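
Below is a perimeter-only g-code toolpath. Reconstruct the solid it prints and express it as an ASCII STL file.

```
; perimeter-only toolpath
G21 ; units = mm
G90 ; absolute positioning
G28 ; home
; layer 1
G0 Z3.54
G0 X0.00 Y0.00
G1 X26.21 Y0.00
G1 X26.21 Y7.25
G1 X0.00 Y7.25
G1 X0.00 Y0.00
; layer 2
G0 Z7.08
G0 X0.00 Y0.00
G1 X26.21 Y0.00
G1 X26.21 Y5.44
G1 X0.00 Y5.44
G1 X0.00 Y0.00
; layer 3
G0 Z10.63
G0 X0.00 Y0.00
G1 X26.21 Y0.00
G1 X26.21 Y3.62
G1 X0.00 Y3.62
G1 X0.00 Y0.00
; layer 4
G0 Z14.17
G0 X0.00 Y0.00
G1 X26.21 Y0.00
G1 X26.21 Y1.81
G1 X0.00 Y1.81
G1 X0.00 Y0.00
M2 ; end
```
solid part
  facet normal 0.0000 0.0000 -1.0000
    outer loop
      vertex 26.21 9.06 0.00
      vertex 26.21 0.00 0.00
      vertex 0.00 0.00 0.00
    endloop
  endfacet
  facet normal 0.0000 0.0000 -1.0000
    outer loop
      vertex 0.00 9.06 0.00
      vertex 26.21 9.06 0.00
      vertex 0.00 0.00 0.00
    endloop
  endfacet
  facet normal 0.0000 -1.0000 0.0000
    outer loop
      vertex 0.00 0.00 0.00
      vertex 26.21 0.00 0.00
      vertex 26.21 0.00 17.71
    endloop
  endfacet
  facet normal 0.0000 -1.0000 0.0000
    outer loop
      vertex 0.00 0.00 0.00
      vertex 26.21 0.00 17.71
      vertex 0.00 0.00 17.71
    endloop
  endfacet
  facet normal 0.0000 0.8903 0.4554
    outer loop
      vertex 0.00 0.00 17.71
      vertex 26.21 0.00 17.71
      vertex 26.21 9.06 0.00
    endloop
  endfacet
  facet normal 0.0000 0.8903 0.4554
    outer loop
      vertex 0.00 0.00 17.71
      vertex 26.21 9.06 0.00
      vertex 0.00 9.06 0.00
    endloop
  endfacet
  facet normal -1.0000 0.0000 0.0000
    outer loop
      vertex 0.00 0.00 17.71
      vertex 0.00 9.06 0.00
      vertex 0.00 0.00 0.00
    endloop
  endfacet
  facet normal 1.0000 0.0000 0.0000
    outer loop
      vertex 26.21 0.00 0.00
      vertex 26.21 9.06 0.00
      vertex 26.21 0.00 17.71
    endloop
  endfacet
endsolid part

The G0 Z moves step by Δz≈3.54 mm. The G1 loops shrink linearly with z, so the solid tapers from its base footprint up to z≈17.7. Closing with a flat bottom cap and the tapered top and triangulating gives 8 facets — a wedge (ramp): 26.2 × 9.06 mm base, rising to 17.7 mm along the y=0 edge and sloping linearly to z=0 at y=9.06.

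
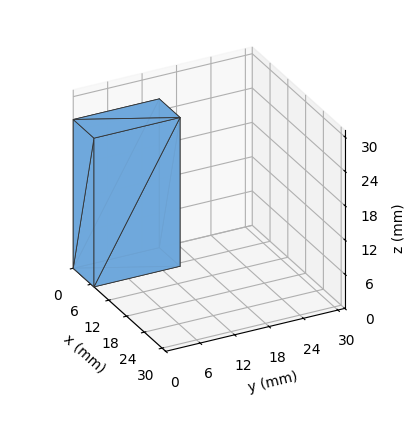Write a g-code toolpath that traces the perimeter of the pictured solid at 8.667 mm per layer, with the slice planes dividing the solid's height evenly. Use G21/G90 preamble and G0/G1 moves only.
Reading the render: the shape is a rectangular box, roughly 7 × 15 mm footprint and 26 mm tall (dimensions read to the nearest mm from the axis ticks). For the g-code, the solid's height is divided into equal slices at the stated Δz and each level perimeter traced with G1 moves after a G0 lift.

; perimeter-only toolpath
G21 ; units = mm
G90 ; absolute positioning
G28 ; home
; layer 1
G0 Z8.667
G0 X0.000 Y0.000
G1 X7.000 Y0.000
G1 X7.000 Y15.000
G1 X0.000 Y15.000
G1 X0.000 Y0.000
; layer 2
G0 Z17.333
G0 X0.000 Y0.000
G1 X7.000 Y0.000
G1 X7.000 Y15.000
G1 X0.000 Y15.000
G1 X0.000 Y0.000
; layer 3
G0 Z26.000
G0 X0.000 Y0.000
G1 X7.000 Y0.000
G1 X7.000 Y15.000
G1 X0.000 Y15.000
G1 X0.000 Y0.000
M2 ; end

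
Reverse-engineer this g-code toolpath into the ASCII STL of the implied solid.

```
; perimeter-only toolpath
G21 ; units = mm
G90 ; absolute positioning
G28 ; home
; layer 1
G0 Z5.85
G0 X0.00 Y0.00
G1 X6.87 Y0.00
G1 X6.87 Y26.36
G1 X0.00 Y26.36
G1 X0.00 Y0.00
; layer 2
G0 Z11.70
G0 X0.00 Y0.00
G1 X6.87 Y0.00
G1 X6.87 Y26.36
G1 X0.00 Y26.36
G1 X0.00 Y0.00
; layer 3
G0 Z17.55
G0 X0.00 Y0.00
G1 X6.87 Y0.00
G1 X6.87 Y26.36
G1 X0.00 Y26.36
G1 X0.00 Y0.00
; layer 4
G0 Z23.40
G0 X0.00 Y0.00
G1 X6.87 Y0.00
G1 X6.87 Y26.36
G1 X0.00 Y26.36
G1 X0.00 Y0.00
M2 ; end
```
solid part
  facet normal 0.0000 0.0000 -1.0000
    outer loop
      vertex 6.87 26.36 0.00
      vertex 6.87 0.00 0.00
      vertex 0.00 0.00 0.00
    endloop
  endfacet
  facet normal 0.0000 0.0000 -1.0000
    outer loop
      vertex 0.00 26.36 0.00
      vertex 6.87 26.36 0.00
      vertex 0.00 0.00 0.00
    endloop
  endfacet
  facet normal 0.0000 0.0000 1.0000
    outer loop
      vertex 0.00 0.00 23.40
      vertex 6.87 0.00 23.40
      vertex 6.87 26.36 23.40
    endloop
  endfacet
  facet normal 0.0000 0.0000 1.0000
    outer loop
      vertex 0.00 0.00 23.40
      vertex 6.87 26.36 23.40
      vertex 0.00 26.36 23.40
    endloop
  endfacet
  facet normal 0.0000 -1.0000 0.0000
    outer loop
      vertex 0.00 0.00 0.00
      vertex 6.87 0.00 0.00
      vertex 6.87 0.00 23.40
    endloop
  endfacet
  facet normal 0.0000 -1.0000 0.0000
    outer loop
      vertex 0.00 0.00 0.00
      vertex 6.87 0.00 23.40
      vertex 0.00 0.00 23.40
    endloop
  endfacet
  facet normal 0.0000 1.0000 0.0000
    outer loop
      vertex 6.87 26.36 23.40
      vertex 6.87 26.36 0.00
      vertex 0.00 26.36 0.00
    endloop
  endfacet
  facet normal 0.0000 1.0000 0.0000
    outer loop
      vertex 0.00 26.36 23.40
      vertex 6.87 26.36 23.40
      vertex 0.00 26.36 0.00
    endloop
  endfacet
  facet normal -1.0000 0.0000 0.0000
    outer loop
      vertex 0.00 26.36 23.40
      vertex 0.00 26.36 0.00
      vertex 0.00 0.00 0.00
    endloop
  endfacet
  facet normal -1.0000 0.0000 0.0000
    outer loop
      vertex 0.00 0.00 23.40
      vertex 0.00 26.36 23.40
      vertex 0.00 0.00 0.00
    endloop
  endfacet
  facet normal 1.0000 0.0000 0.0000
    outer loop
      vertex 6.87 0.00 0.00
      vertex 6.87 26.36 0.00
      vertex 6.87 26.36 23.40
    endloop
  endfacet
  facet normal 1.0000 0.0000 0.0000
    outer loop
      vertex 6.87 0.00 0.00
      vertex 6.87 26.36 23.40
      vertex 6.87 0.00 23.40
    endloop
  endfacet
endsolid part

The G0 Z moves step by Δz≈5.85 mm. Every layer's G1 loop is the same polygon, so the solid is a straight extrusion of it from z=0 to z≈23.4. Closing with flat bottom and top caps and triangulating gives 12 facets — a rectangular box, roughly 6.87 × 26.4 mm footprint and 23.4 mm tall.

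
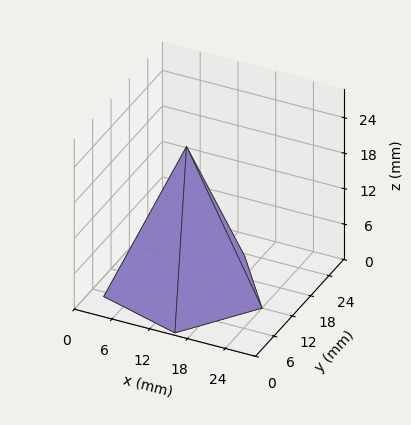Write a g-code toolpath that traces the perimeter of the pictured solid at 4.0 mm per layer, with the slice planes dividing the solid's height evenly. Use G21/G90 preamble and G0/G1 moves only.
Reading the render: the shape is a regular 5-sided pyramid, base circumscribed radius ≈ 12 mm, apex at z ≈ 24 mm (dimensions read to the nearest mm from the axis ticks). For the g-code, the solid's height is divided into equal slices at the stated Δz and each level perimeter traced with G1 moves after a G0 lift.

; perimeter-only toolpath
G21 ; units = mm
G90 ; absolute positioning
G28 ; home
; layer 1
G0 Z4.0
G0 X22.0 Y12.0
G1 X15.1 Y21.5
G1 X3.9 Y17.9
G1 X3.9 Y6.1
G1 X15.1 Y2.5
G1 X22.0 Y12.0
; layer 2
G0 Z8.0
G0 X20.0 Y12.0
G1 X14.5 Y19.6
G1 X5.5 Y16.7
G1 X5.5 Y7.3
G1 X14.5 Y4.4
G1 X20.0 Y12.0
; layer 3
G0 Z12.0
G0 X18.0 Y12.0
G1 X13.8 Y17.7
G1 X7.2 Y15.6
G1 X7.2 Y8.4
G1 X13.8 Y6.3
G1 X18.0 Y12.0
; layer 4
G0 Z16.0
G0 X16.0 Y12.0
G1 X13.2 Y15.8
G1 X8.8 Y14.4
G1 X8.8 Y9.6
G1 X13.2 Y8.2
G1 X16.0 Y12.0
; layer 5
G0 Z20.0
G0 X14.0 Y12.0
G1 X12.6 Y13.9
G1 X10.4 Y13.2
G1 X10.4 Y10.8
G1 X12.6 Y10.1
G1 X14.0 Y12.0
M2 ; end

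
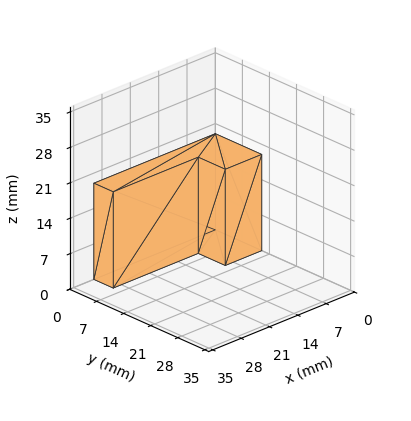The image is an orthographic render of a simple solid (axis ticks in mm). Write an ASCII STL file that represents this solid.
Reading the render: the shape is an L-shaped prism: outer 30 × 12 mm, arm thicknesses ≈ 5 mm (horizontal) and 9 mm (vertical), extruded 19 mm in z (dimensions read to the nearest mm from the axis ticks). For the STL, each face is triangulated and given an outward normal.

solid part
  facet normal 0.0000 0.0000 -1.0000
    outer loop
      vertex 30.000 5.000 0.000
      vertex 30.000 0.000 0.000
      vertex 0.000 0.000 0.000
    endloop
  endfacet
  facet normal 0.0000 0.0000 -1.0000
    outer loop
      vertex 9.000 5.000 0.000
      vertex 30.000 5.000 0.000
      vertex 0.000 0.000 0.000
    endloop
  endfacet
  facet normal 0.0000 0.0000 -1.0000
    outer loop
      vertex 9.000 12.000 0.000
      vertex 9.000 5.000 0.000
      vertex 0.000 0.000 0.000
    endloop
  endfacet
  facet normal 0.0000 0.0000 -1.0000
    outer loop
      vertex 0.000 12.000 0.000
      vertex 9.000 12.000 0.000
      vertex 0.000 0.000 0.000
    endloop
  endfacet
  facet normal 0.0000 0.0000 1.0000
    outer loop
      vertex 0.000 0.000 19.000
      vertex 30.000 0.000 19.000
      vertex 30.000 5.000 19.000
    endloop
  endfacet
  facet normal 0.0000 0.0000 1.0000
    outer loop
      vertex 0.000 0.000 19.000
      vertex 30.000 5.000 19.000
      vertex 9.000 5.000 19.000
    endloop
  endfacet
  facet normal 0.0000 0.0000 1.0000
    outer loop
      vertex 0.000 0.000 19.000
      vertex 9.000 5.000 19.000
      vertex 9.000 12.000 19.000
    endloop
  endfacet
  facet normal 0.0000 0.0000 1.0000
    outer loop
      vertex 0.000 0.000 19.000
      vertex 9.000 12.000 19.000
      vertex 0.000 12.000 19.000
    endloop
  endfacet
  facet normal 0.0000 -1.0000 0.0000
    outer loop
      vertex 0.000 0.000 0.000
      vertex 30.000 0.000 0.000
      vertex 30.000 0.000 19.000
    endloop
  endfacet
  facet normal 0.0000 -1.0000 0.0000
    outer loop
      vertex 0.000 0.000 0.000
      vertex 30.000 0.000 19.000
      vertex 0.000 0.000 19.000
    endloop
  endfacet
  facet normal 1.0000 0.0000 0.0000
    outer loop
      vertex 30.000 0.000 0.000
      vertex 30.000 5.000 0.000
      vertex 30.000 5.000 19.000
    endloop
  endfacet
  facet normal 1.0000 0.0000 0.0000
    outer loop
      vertex 30.000 0.000 0.000
      vertex 30.000 5.000 19.000
      vertex 30.000 0.000 19.000
    endloop
  endfacet
  facet normal 0.0000 1.0000 0.0000
    outer loop
      vertex 30.000 5.000 0.000
      vertex 9.000 5.000 0.000
      vertex 9.000 5.000 19.000
    endloop
  endfacet
  facet normal 0.0000 1.0000 0.0000
    outer loop
      vertex 30.000 5.000 0.000
      vertex 9.000 5.000 19.000
      vertex 30.000 5.000 19.000
    endloop
  endfacet
  facet normal 1.0000 0.0000 0.0000
    outer loop
      vertex 9.000 5.000 0.000
      vertex 9.000 12.000 0.000
      vertex 9.000 12.000 19.000
    endloop
  endfacet
  facet normal 1.0000 0.0000 0.0000
    outer loop
      vertex 9.000 5.000 0.000
      vertex 9.000 12.000 19.000
      vertex 9.000 5.000 19.000
    endloop
  endfacet
  facet normal 0.0000 1.0000 0.0000
    outer loop
      vertex 9.000 12.000 0.000
      vertex 0.000 12.000 0.000
      vertex 0.000 12.000 19.000
    endloop
  endfacet
  facet normal 0.0000 1.0000 0.0000
    outer loop
      vertex 9.000 12.000 0.000
      vertex 0.000 12.000 19.000
      vertex 9.000 12.000 19.000
    endloop
  endfacet
  facet normal -1.0000 0.0000 0.0000
    outer loop
      vertex 0.000 12.000 0.000
      vertex 0.000 0.000 0.000
      vertex 0.000 0.000 19.000
    endloop
  endfacet
  facet normal -1.0000 0.0000 0.0000
    outer loop
      vertex 0.000 12.000 0.000
      vertex 0.000 0.000 19.000
      vertex 0.000 12.000 19.000
    endloop
  endfacet
endsolid part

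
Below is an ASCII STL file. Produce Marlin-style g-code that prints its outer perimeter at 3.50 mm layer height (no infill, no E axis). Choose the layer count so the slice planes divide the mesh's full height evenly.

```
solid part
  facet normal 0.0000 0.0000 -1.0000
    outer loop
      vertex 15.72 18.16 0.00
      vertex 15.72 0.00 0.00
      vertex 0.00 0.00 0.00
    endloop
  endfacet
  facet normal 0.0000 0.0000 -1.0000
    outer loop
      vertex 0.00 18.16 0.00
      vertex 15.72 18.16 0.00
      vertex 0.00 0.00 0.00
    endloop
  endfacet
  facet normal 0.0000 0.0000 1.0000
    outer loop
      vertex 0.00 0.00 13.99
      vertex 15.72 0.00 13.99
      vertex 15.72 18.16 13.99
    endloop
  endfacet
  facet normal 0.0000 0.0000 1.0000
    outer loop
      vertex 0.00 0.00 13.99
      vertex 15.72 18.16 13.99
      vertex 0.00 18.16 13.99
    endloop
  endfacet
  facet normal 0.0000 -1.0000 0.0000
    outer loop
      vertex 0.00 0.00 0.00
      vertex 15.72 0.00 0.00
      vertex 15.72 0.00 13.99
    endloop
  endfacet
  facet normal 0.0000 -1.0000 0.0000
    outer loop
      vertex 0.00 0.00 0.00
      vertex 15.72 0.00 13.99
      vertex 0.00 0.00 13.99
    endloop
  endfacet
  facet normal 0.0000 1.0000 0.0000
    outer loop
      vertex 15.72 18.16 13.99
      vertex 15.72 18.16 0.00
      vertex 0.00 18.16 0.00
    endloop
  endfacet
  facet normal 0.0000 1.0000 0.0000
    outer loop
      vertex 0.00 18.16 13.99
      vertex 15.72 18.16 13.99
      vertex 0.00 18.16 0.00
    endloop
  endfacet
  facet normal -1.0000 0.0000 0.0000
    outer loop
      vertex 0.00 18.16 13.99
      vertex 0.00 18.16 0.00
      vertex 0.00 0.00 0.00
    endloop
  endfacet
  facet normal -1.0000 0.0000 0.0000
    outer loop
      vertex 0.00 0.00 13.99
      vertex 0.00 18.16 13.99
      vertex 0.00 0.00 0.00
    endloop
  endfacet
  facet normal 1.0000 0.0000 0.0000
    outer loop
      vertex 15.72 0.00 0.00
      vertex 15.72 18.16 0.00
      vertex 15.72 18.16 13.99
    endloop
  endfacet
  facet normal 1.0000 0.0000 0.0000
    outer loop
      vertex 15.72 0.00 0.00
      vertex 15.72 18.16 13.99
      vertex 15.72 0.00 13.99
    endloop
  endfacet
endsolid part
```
; perimeter-only toolpath
G21 ; units = mm
G90 ; absolute positioning
G28 ; home
; layer 1
G0 Z3.50
G0 X0.00 Y0.00
G1 X15.72 Y0.00
G1 X15.72 Y18.16
G1 X0.00 Y18.16
G1 X0.00 Y0.00
; layer 2
G0 Z7.00
G0 X0.00 Y0.00
G1 X15.72 Y0.00
G1 X15.72 Y18.16
G1 X0.00 Y18.16
G1 X0.00 Y0.00
; layer 3
G0 Z10.49
G0 X0.00 Y0.00
G1 X15.72 Y0.00
G1 X15.72 Y18.16
G1 X0.00 Y18.16
G1 X0.00 Y0.00
; layer 4
G0 Z13.99
G0 X0.00 Y0.00
G1 X15.72 Y0.00
G1 X15.72 Y18.16
G1 X0.00 Y18.16
G1 X0.00 Y0.00
M2 ; end

The solid is a rectangular box, roughly 15.7 × 18.2 mm footprint and 14 mm tall. Slicing at Δz = 3.50 mm — 4 equal slices spanning the solid's height, so layer i sits at z = i·h/4 — gives 4 non-empty perimeters. Each is a 4-segment closed polygon; G0 lifts to the layer z and rapids to the start vertex, then G1 traces the edges.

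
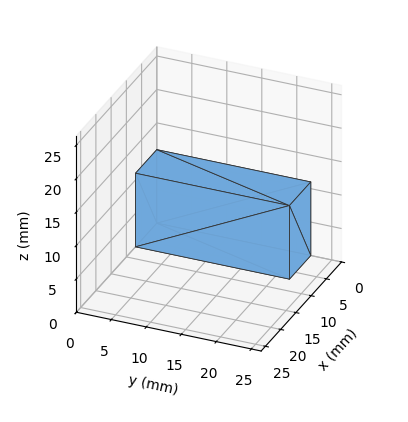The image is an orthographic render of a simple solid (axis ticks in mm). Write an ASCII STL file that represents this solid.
Reading the render: the shape is a rectangular box, roughly 7 × 22 mm footprint and 11 mm tall (dimensions read to the nearest mm from the axis ticks). For the STL, each face is triangulated and given an outward normal.

solid part
  facet normal 0.0000 0.0000 -1.0000
    outer loop
      vertex 7.00 22.00 0.00
      vertex 7.00 0.00 0.00
      vertex 0.00 0.00 0.00
    endloop
  endfacet
  facet normal 0.0000 0.0000 -1.0000
    outer loop
      vertex 0.00 22.00 0.00
      vertex 7.00 22.00 0.00
      vertex 0.00 0.00 0.00
    endloop
  endfacet
  facet normal 0.0000 0.0000 1.0000
    outer loop
      vertex 0.00 0.00 11.00
      vertex 7.00 0.00 11.00
      vertex 7.00 22.00 11.00
    endloop
  endfacet
  facet normal 0.0000 0.0000 1.0000
    outer loop
      vertex 0.00 0.00 11.00
      vertex 7.00 22.00 11.00
      vertex 0.00 22.00 11.00
    endloop
  endfacet
  facet normal 0.0000 -1.0000 0.0000
    outer loop
      vertex 0.00 0.00 0.00
      vertex 7.00 0.00 0.00
      vertex 7.00 0.00 11.00
    endloop
  endfacet
  facet normal 0.0000 -1.0000 0.0000
    outer loop
      vertex 0.00 0.00 0.00
      vertex 7.00 0.00 11.00
      vertex 0.00 0.00 11.00
    endloop
  endfacet
  facet normal 0.0000 1.0000 0.0000
    outer loop
      vertex 7.00 22.00 11.00
      vertex 7.00 22.00 0.00
      vertex 0.00 22.00 0.00
    endloop
  endfacet
  facet normal 0.0000 1.0000 0.0000
    outer loop
      vertex 0.00 22.00 11.00
      vertex 7.00 22.00 11.00
      vertex 0.00 22.00 0.00
    endloop
  endfacet
  facet normal -1.0000 0.0000 0.0000
    outer loop
      vertex 0.00 22.00 11.00
      vertex 0.00 22.00 0.00
      vertex 0.00 0.00 0.00
    endloop
  endfacet
  facet normal -1.0000 0.0000 0.0000
    outer loop
      vertex 0.00 0.00 11.00
      vertex 0.00 22.00 11.00
      vertex 0.00 0.00 0.00
    endloop
  endfacet
  facet normal 1.0000 0.0000 0.0000
    outer loop
      vertex 7.00 0.00 0.00
      vertex 7.00 22.00 0.00
      vertex 7.00 22.00 11.00
    endloop
  endfacet
  facet normal 1.0000 0.0000 0.0000
    outer loop
      vertex 7.00 0.00 0.00
      vertex 7.00 22.00 11.00
      vertex 7.00 0.00 11.00
    endloop
  endfacet
endsolid part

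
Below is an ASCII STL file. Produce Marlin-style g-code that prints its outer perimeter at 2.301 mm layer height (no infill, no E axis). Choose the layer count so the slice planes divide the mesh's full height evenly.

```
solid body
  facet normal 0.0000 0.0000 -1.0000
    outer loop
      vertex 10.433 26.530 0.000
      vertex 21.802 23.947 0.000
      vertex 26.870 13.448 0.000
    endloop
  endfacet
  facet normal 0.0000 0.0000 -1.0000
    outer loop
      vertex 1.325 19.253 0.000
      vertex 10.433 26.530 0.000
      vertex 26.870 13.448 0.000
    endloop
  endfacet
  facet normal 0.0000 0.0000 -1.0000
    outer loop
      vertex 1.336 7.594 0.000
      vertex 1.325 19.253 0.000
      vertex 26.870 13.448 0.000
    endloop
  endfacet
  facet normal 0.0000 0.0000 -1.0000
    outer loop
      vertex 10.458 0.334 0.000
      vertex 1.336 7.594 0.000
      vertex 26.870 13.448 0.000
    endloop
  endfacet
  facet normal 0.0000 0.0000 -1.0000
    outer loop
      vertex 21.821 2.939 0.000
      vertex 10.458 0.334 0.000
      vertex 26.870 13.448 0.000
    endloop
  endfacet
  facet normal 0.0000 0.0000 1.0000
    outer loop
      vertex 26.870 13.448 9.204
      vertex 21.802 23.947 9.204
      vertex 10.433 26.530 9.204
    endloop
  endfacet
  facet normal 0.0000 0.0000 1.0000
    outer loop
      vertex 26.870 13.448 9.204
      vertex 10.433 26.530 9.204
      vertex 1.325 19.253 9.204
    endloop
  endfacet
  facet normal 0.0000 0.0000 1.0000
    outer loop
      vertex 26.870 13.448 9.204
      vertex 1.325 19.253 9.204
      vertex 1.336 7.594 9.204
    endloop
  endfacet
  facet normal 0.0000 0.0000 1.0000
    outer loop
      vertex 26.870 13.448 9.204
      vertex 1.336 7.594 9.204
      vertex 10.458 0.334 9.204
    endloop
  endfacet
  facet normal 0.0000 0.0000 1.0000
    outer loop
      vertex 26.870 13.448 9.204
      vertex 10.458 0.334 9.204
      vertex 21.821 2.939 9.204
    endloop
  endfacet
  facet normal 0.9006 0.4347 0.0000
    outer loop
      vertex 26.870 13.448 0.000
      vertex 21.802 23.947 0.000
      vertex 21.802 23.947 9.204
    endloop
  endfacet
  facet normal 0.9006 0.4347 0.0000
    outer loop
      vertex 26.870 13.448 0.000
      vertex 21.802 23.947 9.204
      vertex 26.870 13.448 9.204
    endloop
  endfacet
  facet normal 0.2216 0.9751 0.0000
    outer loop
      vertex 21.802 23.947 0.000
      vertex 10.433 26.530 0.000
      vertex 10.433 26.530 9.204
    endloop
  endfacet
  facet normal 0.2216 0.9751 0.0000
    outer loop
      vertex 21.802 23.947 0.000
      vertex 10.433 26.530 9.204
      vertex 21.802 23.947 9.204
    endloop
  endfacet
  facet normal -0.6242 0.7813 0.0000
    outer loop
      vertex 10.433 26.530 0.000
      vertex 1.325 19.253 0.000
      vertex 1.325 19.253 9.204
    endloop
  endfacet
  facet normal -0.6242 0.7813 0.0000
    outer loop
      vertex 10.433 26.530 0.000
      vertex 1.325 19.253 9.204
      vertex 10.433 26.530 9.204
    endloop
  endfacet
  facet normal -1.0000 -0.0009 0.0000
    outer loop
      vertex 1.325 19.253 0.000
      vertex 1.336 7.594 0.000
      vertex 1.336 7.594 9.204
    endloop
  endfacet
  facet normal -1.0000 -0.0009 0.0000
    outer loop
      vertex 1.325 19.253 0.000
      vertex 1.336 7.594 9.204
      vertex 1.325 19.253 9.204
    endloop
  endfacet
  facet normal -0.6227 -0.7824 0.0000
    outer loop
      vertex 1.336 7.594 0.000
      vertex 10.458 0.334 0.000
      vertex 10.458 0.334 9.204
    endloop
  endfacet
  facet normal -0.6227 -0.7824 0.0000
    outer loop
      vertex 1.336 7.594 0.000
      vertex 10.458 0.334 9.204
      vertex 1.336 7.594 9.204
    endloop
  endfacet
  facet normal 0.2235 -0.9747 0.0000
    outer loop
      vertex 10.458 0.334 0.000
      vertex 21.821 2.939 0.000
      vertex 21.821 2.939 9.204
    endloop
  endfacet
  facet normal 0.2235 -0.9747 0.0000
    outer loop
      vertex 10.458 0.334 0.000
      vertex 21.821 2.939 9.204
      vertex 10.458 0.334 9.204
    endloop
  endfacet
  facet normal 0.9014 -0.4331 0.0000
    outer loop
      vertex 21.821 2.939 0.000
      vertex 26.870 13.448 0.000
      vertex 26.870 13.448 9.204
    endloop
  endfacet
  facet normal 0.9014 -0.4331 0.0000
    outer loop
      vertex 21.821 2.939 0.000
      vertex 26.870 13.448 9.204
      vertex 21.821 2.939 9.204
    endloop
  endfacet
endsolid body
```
; perimeter-only toolpath
G21 ; units = mm
G90 ; absolute positioning
G28 ; home
; layer 1
G0 Z2.301
G0 X26.870 Y13.448
G1 X21.802 Y23.947
G1 X10.433 Y26.530
G1 X1.325 Y19.253
G1 X1.336 Y7.594
G1 X10.458 Y0.334
G1 X21.821 Y2.939
G1 X26.870 Y13.448
; layer 2
G0 Z4.602
G0 X26.870 Y13.448
G1 X21.802 Y23.947
G1 X10.433 Y26.530
G1 X1.325 Y19.253
G1 X1.336 Y7.594
G1 X10.458 Y0.334
G1 X21.821 Y2.939
G1 X26.870 Y13.448
; layer 3
G0 Z6.903
G0 X26.870 Y13.448
G1 X21.802 Y23.947
G1 X10.433 Y26.530
G1 X1.325 Y19.253
G1 X1.336 Y7.594
G1 X10.458 Y0.334
G1 X21.821 Y2.939
G1 X26.870 Y13.448
; layer 4
G0 Z9.204
G0 X26.870 Y13.448
G1 X21.802 Y23.947
G1 X10.433 Y26.530
G1 X1.325 Y19.253
G1 X1.336 Y7.594
G1 X10.458 Y0.334
G1 X21.821 Y2.939
G1 X26.870 Y13.448
M2 ; end

The solid is a regular 7-sided prism (a cylinder approximated with 7 flat sides), circumscribed radius ≈ 13.4 mm, height ≈ 9.2 mm. Slicing at Δz = 2.301 mm — 4 equal slices spanning the solid's height, so layer i sits at z = i·h/4 — gives 4 non-empty perimeters. Each is a 7-segment closed polygon; G0 lifts to the layer z and rapids to the start vertex, then G1 traces the edges.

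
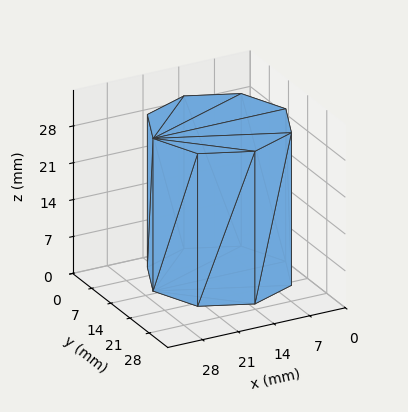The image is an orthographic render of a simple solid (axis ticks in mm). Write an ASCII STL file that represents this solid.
Reading the render: the shape is a regular 8-sided prism (a cylinder approximated with 8 flat sides), circumscribed radius ≈ 13 mm, height ≈ 29 mm (dimensions read to the nearest mm from the axis ticks). For the STL, each face is triangulated and given an outward normal.

solid part
  facet normal 0.0000 0.0000 -1.0000
    outer loop
      vertex 13.000 26.000 0.000
      vertex 22.192 22.192 0.000
      vertex 26.000 13.000 0.000
    endloop
  endfacet
  facet normal 0.0000 0.0000 -1.0000
    outer loop
      vertex 3.808 22.192 0.000
      vertex 13.000 26.000 0.000
      vertex 26.000 13.000 0.000
    endloop
  endfacet
  facet normal 0.0000 0.0000 -1.0000
    outer loop
      vertex 0.000 13.000 0.000
      vertex 3.808 22.192 0.000
      vertex 26.000 13.000 0.000
    endloop
  endfacet
  facet normal 0.0000 0.0000 -1.0000
    outer loop
      vertex 3.808 3.808 0.000
      vertex 0.000 13.000 0.000
      vertex 26.000 13.000 0.000
    endloop
  endfacet
  facet normal 0.0000 0.0000 -1.0000
    outer loop
      vertex 13.000 0.000 0.000
      vertex 3.808 3.808 0.000
      vertex 26.000 13.000 0.000
    endloop
  endfacet
  facet normal 0.0000 0.0000 -1.0000
    outer loop
      vertex 22.192 3.808 0.000
      vertex 13.000 0.000 0.000
      vertex 26.000 13.000 0.000
    endloop
  endfacet
  facet normal 0.0000 0.0000 1.0000
    outer loop
      vertex 26.000 13.000 29.000
      vertex 22.192 22.192 29.000
      vertex 13.000 26.000 29.000
    endloop
  endfacet
  facet normal 0.0000 0.0000 1.0000
    outer loop
      vertex 26.000 13.000 29.000
      vertex 13.000 26.000 29.000
      vertex 3.808 22.192 29.000
    endloop
  endfacet
  facet normal 0.0000 0.0000 1.0000
    outer loop
      vertex 26.000 13.000 29.000
      vertex 3.808 22.192 29.000
      vertex 0.000 13.000 29.000
    endloop
  endfacet
  facet normal 0.0000 0.0000 1.0000
    outer loop
      vertex 26.000 13.000 29.000
      vertex 0.000 13.000 29.000
      vertex 3.808 3.808 29.000
    endloop
  endfacet
  facet normal 0.0000 0.0000 1.0000
    outer loop
      vertex 26.000 13.000 29.000
      vertex 3.808 3.808 29.000
      vertex 13.000 0.000 29.000
    endloop
  endfacet
  facet normal 0.0000 0.0000 1.0000
    outer loop
      vertex 26.000 13.000 29.000
      vertex 13.000 0.000 29.000
      vertex 22.192 3.808 29.000
    endloop
  endfacet
  facet normal 0.9239 0.3827 0.0000
    outer loop
      vertex 26.000 13.000 0.000
      vertex 22.192 22.192 0.000
      vertex 22.192 22.192 29.000
    endloop
  endfacet
  facet normal 0.9239 0.3827 0.0000
    outer loop
      vertex 26.000 13.000 0.000
      vertex 22.192 22.192 29.000
      vertex 26.000 13.000 29.000
    endloop
  endfacet
  facet normal 0.3827 0.9239 0.0000
    outer loop
      vertex 22.192 22.192 0.000
      vertex 13.000 26.000 0.000
      vertex 13.000 26.000 29.000
    endloop
  endfacet
  facet normal 0.3827 0.9239 0.0000
    outer loop
      vertex 22.192 22.192 0.000
      vertex 13.000 26.000 29.000
      vertex 22.192 22.192 29.000
    endloop
  endfacet
  facet normal -0.3827 0.9239 0.0000
    outer loop
      vertex 13.000 26.000 0.000
      vertex 3.808 22.192 0.000
      vertex 3.808 22.192 29.000
    endloop
  endfacet
  facet normal -0.3827 0.9239 0.0000
    outer loop
      vertex 13.000 26.000 0.000
      vertex 3.808 22.192 29.000
      vertex 13.000 26.000 29.000
    endloop
  endfacet
  facet normal -0.9239 0.3827 0.0000
    outer loop
      vertex 3.808 22.192 0.000
      vertex 0.000 13.000 0.000
      vertex 0.000 13.000 29.000
    endloop
  endfacet
  facet normal -0.9239 0.3827 0.0000
    outer loop
      vertex 3.808 22.192 0.000
      vertex 0.000 13.000 29.000
      vertex 3.808 22.192 29.000
    endloop
  endfacet
  facet normal -0.9239 -0.3827 0.0000
    outer loop
      vertex 0.000 13.000 0.000
      vertex 3.808 3.808 0.000
      vertex 3.808 3.808 29.000
    endloop
  endfacet
  facet normal -0.9239 -0.3827 0.0000
    outer loop
      vertex 0.000 13.000 0.000
      vertex 3.808 3.808 29.000
      vertex 0.000 13.000 29.000
    endloop
  endfacet
  facet normal -0.3827 -0.9239 0.0000
    outer loop
      vertex 3.808 3.808 0.000
      vertex 13.000 0.000 0.000
      vertex 13.000 0.000 29.000
    endloop
  endfacet
  facet normal -0.3827 -0.9239 0.0000
    outer loop
      vertex 3.808 3.808 0.000
      vertex 13.000 0.000 29.000
      vertex 3.808 3.808 29.000
    endloop
  endfacet
  facet normal 0.3827 -0.9239 0.0000
    outer loop
      vertex 13.000 0.000 0.000
      vertex 22.192 3.808 0.000
      vertex 22.192 3.808 29.000
    endloop
  endfacet
  facet normal 0.3827 -0.9239 0.0000
    outer loop
      vertex 13.000 0.000 0.000
      vertex 22.192 3.808 29.000
      vertex 13.000 0.000 29.000
    endloop
  endfacet
  facet normal 0.9239 -0.3827 0.0000
    outer loop
      vertex 22.192 3.808 0.000
      vertex 26.000 13.000 0.000
      vertex 26.000 13.000 29.000
    endloop
  endfacet
  facet normal 0.9239 -0.3827 0.0000
    outer loop
      vertex 22.192 3.808 0.000
      vertex 26.000 13.000 29.000
      vertex 22.192 3.808 29.000
    endloop
  endfacet
endsolid part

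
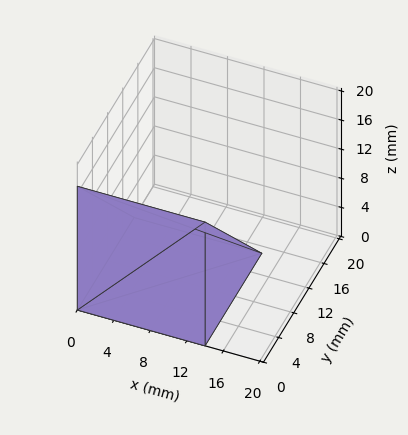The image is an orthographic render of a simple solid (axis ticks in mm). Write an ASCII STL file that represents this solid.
Reading the render: the shape is a wedge (ramp): 14 × 15 mm base, rising to 17 mm along the y=0 edge and sloping linearly to z=0 at y=15 (dimensions read to the nearest mm from the axis ticks). For the STL, each face is triangulated and given an outward normal.

solid part
  facet normal 0.0000 0.0000 -1.0000
    outer loop
      vertex 14.000 15.000 0.000
      vertex 14.000 0.000 0.000
      vertex 0.000 0.000 0.000
    endloop
  endfacet
  facet normal 0.0000 0.0000 -1.0000
    outer loop
      vertex 0.000 15.000 0.000
      vertex 14.000 15.000 0.000
      vertex 0.000 0.000 0.000
    endloop
  endfacet
  facet normal 0.0000 -1.0000 0.0000
    outer loop
      vertex 0.000 0.000 0.000
      vertex 14.000 0.000 0.000
      vertex 14.000 0.000 17.000
    endloop
  endfacet
  facet normal 0.0000 -1.0000 0.0000
    outer loop
      vertex 0.000 0.000 0.000
      vertex 14.000 0.000 17.000
      vertex 0.000 0.000 17.000
    endloop
  endfacet
  facet normal 0.0000 0.7498 0.6616
    outer loop
      vertex 0.000 0.000 17.000
      vertex 14.000 0.000 17.000
      vertex 14.000 15.000 0.000
    endloop
  endfacet
  facet normal 0.0000 0.7498 0.6616
    outer loop
      vertex 0.000 0.000 17.000
      vertex 14.000 15.000 0.000
      vertex 0.000 15.000 0.000
    endloop
  endfacet
  facet normal -1.0000 0.0000 0.0000
    outer loop
      vertex 0.000 0.000 17.000
      vertex 0.000 15.000 0.000
      vertex 0.000 0.000 0.000
    endloop
  endfacet
  facet normal 1.0000 0.0000 0.0000
    outer loop
      vertex 14.000 0.000 0.000
      vertex 14.000 15.000 0.000
      vertex 14.000 0.000 17.000
    endloop
  endfacet
endsolid part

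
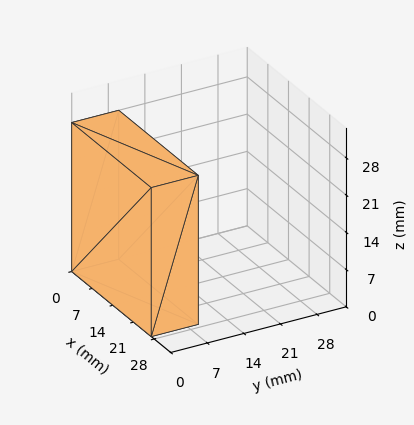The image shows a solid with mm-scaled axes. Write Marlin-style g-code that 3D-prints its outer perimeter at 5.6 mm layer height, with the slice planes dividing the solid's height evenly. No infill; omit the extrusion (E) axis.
Reading the render: the shape is a rectangular box, roughly 27 × 9 mm footprint and 28 mm tall (dimensions read to the nearest mm from the axis ticks). For the g-code, the solid's height is divided into equal slices at the stated Δz and each level perimeter traced with G1 moves after a G0 lift.

; perimeter-only toolpath
G21 ; units = mm
G90 ; absolute positioning
G28 ; home
; layer 1
G0 Z5.6
G0 X0.0 Y0.0
G1 X27.0 Y0.0
G1 X27.0 Y9.0
G1 X0.0 Y9.0
G1 X0.0 Y0.0
; layer 2
G0 Z11.2
G0 X0.0 Y0.0
G1 X27.0 Y0.0
G1 X27.0 Y9.0
G1 X0.0 Y9.0
G1 X0.0 Y0.0
; layer 3
G0 Z16.8
G0 X0.0 Y0.0
G1 X27.0 Y0.0
G1 X27.0 Y9.0
G1 X0.0 Y9.0
G1 X0.0 Y0.0
; layer 4
G0 Z22.4
G0 X0.0 Y0.0
G1 X27.0 Y0.0
G1 X27.0 Y9.0
G1 X0.0 Y9.0
G1 X0.0 Y0.0
; layer 5
G0 Z28.0
G0 X0.0 Y0.0
G1 X27.0 Y0.0
G1 X27.0 Y9.0
G1 X0.0 Y9.0
G1 X0.0 Y0.0
M2 ; end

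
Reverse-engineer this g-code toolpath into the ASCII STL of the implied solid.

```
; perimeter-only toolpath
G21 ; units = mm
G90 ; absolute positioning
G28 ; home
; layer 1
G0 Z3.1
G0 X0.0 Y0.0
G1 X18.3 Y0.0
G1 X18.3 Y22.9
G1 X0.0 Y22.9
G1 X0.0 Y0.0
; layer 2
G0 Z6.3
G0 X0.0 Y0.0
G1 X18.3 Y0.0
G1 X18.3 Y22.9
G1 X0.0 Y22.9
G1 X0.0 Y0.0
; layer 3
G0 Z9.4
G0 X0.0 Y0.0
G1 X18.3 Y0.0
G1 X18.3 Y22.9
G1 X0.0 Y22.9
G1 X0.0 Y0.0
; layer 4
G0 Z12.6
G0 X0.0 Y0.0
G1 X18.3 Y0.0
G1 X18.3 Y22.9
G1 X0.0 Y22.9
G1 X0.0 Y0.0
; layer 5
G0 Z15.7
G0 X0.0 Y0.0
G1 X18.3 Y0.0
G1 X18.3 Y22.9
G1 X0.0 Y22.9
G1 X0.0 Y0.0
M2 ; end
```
solid part
  facet normal 0.0000 0.0000 -1.0000
    outer loop
      vertex 18.3 22.9 0.0
      vertex 18.3 0.0 0.0
      vertex 0.0 0.0 0.0
    endloop
  endfacet
  facet normal 0.0000 0.0000 -1.0000
    outer loop
      vertex 0.0 22.9 0.0
      vertex 18.3 22.9 0.0
      vertex 0.0 0.0 0.0
    endloop
  endfacet
  facet normal 0.0000 0.0000 1.0000
    outer loop
      vertex 0.0 0.0 15.7
      vertex 18.3 0.0 15.7
      vertex 18.3 22.9 15.7
    endloop
  endfacet
  facet normal 0.0000 0.0000 1.0000
    outer loop
      vertex 0.0 0.0 15.7
      vertex 18.3 22.9 15.7
      vertex 0.0 22.9 15.7
    endloop
  endfacet
  facet normal 0.0000 -1.0000 0.0000
    outer loop
      vertex 0.0 0.0 0.0
      vertex 18.3 0.0 0.0
      vertex 18.3 0.0 15.7
    endloop
  endfacet
  facet normal 0.0000 -1.0000 0.0000
    outer loop
      vertex 0.0 0.0 0.0
      vertex 18.3 0.0 15.7
      vertex 0.0 0.0 15.7
    endloop
  endfacet
  facet normal 0.0000 1.0000 0.0000
    outer loop
      vertex 18.3 22.9 15.7
      vertex 18.3 22.9 0.0
      vertex 0.0 22.9 0.0
    endloop
  endfacet
  facet normal 0.0000 1.0000 0.0000
    outer loop
      vertex 0.0 22.9 15.7
      vertex 18.3 22.9 15.7
      vertex 0.0 22.9 0.0
    endloop
  endfacet
  facet normal -1.0000 0.0000 0.0000
    outer loop
      vertex 0.0 22.9 15.7
      vertex 0.0 22.9 0.0
      vertex 0.0 0.0 0.0
    endloop
  endfacet
  facet normal -1.0000 0.0000 0.0000
    outer loop
      vertex 0.0 0.0 15.7
      vertex 0.0 22.9 15.7
      vertex 0.0 0.0 0.0
    endloop
  endfacet
  facet normal 1.0000 0.0000 0.0000
    outer loop
      vertex 18.3 0.0 0.0
      vertex 18.3 22.9 0.0
      vertex 18.3 22.9 15.7
    endloop
  endfacet
  facet normal 1.0000 0.0000 0.0000
    outer loop
      vertex 18.3 0.0 0.0
      vertex 18.3 22.9 15.7
      vertex 18.3 0.0 15.7
    endloop
  endfacet
endsolid part

The G0 Z moves step by Δz≈3.1 mm. Every layer's G1 loop is the same polygon, so the solid is a straight extrusion of it from z=0 to z≈15.7. Closing with flat bottom and top caps and triangulating gives 12 facets — a rectangular box, roughly 18.3 × 22.9 mm footprint and 15.7 mm tall.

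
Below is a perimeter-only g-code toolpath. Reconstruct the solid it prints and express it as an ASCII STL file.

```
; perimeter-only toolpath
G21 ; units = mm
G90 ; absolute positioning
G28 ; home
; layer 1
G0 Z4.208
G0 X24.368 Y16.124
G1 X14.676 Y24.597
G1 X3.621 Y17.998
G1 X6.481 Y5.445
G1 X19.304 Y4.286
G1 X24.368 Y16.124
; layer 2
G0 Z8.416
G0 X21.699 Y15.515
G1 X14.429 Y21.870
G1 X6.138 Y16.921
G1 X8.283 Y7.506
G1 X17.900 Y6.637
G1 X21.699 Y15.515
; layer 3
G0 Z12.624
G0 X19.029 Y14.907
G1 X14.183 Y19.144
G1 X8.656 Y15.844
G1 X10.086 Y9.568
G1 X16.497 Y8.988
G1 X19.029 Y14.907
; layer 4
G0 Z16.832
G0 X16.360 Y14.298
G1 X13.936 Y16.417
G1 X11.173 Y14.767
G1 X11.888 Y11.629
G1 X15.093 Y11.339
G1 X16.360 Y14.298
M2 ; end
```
solid part
  facet normal 0.0000 0.0000 -1.0000
    outer loop
      vertex 1.104 19.075 0.000
      vertex 14.922 27.324 0.000
      vertex 27.038 16.732 0.000
    endloop
  endfacet
  facet normal 0.0000 0.0000 -1.0000
    outer loop
      vertex 4.679 3.384 0.000
      vertex 1.104 19.075 0.000
      vertex 27.038 16.732 0.000
    endloop
  endfacet
  facet normal 0.0000 0.0000 -1.0000
    outer loop
      vertex 20.707 1.935 0.000
      vertex 4.679 3.384 0.000
      vertex 27.038 16.732 0.000
    endloop
  endfacet
  facet normal 0.5824 0.6662 0.4658
    outer loop
      vertex 27.038 16.732 0.000
      vertex 14.922 27.324 0.000
      vertex 13.690 13.690 21.040
    endloop
  endfacet
  facet normal -0.4536 0.7598 0.4658
    outer loop
      vertex 14.922 27.324 0.000
      vertex 1.104 19.075 0.000
      vertex 13.690 13.690 21.040
    endloop
  endfacet
  facet normal -0.8628 -0.1966 0.4658
    outer loop
      vertex 1.104 19.075 0.000
      vertex 4.679 3.384 0.000
      vertex 13.690 13.690 21.040
    endloop
  endfacet
  facet normal -0.0797 -0.8813 0.4658
    outer loop
      vertex 4.679 3.384 0.000
      vertex 20.707 1.935 0.000
      vertex 13.690 13.690 21.040
    endloop
  endfacet
  facet normal 0.8136 -0.3481 0.4658
    outer loop
      vertex 20.707 1.935 0.000
      vertex 27.038 16.732 0.000
      vertex 13.690 13.690 21.040
    endloop
  endfacet
endsolid part

The G0 Z moves step by Δz≈4.208 mm. The G1 loops shrink linearly with z, so the solid tapers from its base footprint up to z≈21. Closing with a flat bottom cap and the tapered top and triangulating gives 8 facets — a regular 5-sided pyramid, base circumscribed radius ≈ 13.7 mm, apex at z ≈ 21 mm.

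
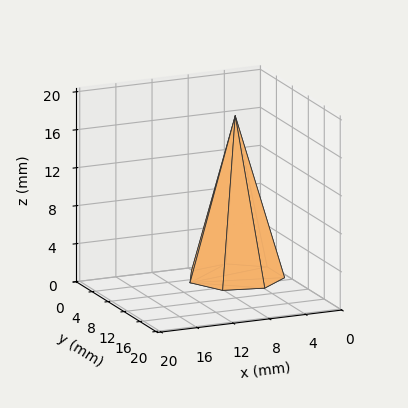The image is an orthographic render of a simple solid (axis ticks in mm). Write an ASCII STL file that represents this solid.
Reading the render: the shape is a regular 7-sided pyramid, base circumscribed radius ≈ 5 mm, apex at z ≈ 17 mm (dimensions read to the nearest mm from the axis ticks). For the STL, each face is triangulated and given an outward normal.

solid part
  facet normal 0.0000 0.0000 -1.0000
    outer loop
      vertex 3.887 9.875 0.000
      vertex 8.117 8.909 0.000
      vertex 10.000 5.000 0.000
    endloop
  endfacet
  facet normal 0.0000 0.0000 -1.0000
    outer loop
      vertex 0.495 7.169 0.000
      vertex 3.887 9.875 0.000
      vertex 10.000 5.000 0.000
    endloop
  endfacet
  facet normal 0.0000 0.0000 -1.0000
    outer loop
      vertex 0.495 2.831 0.000
      vertex 0.495 7.169 0.000
      vertex 10.000 5.000 0.000
    endloop
  endfacet
  facet normal 0.0000 0.0000 -1.0000
    outer loop
      vertex 3.887 0.125 0.000
      vertex 0.495 2.831 0.000
      vertex 10.000 5.000 0.000
    endloop
  endfacet
  facet normal 0.0000 0.0000 -1.0000
    outer loop
      vertex 8.117 1.091 0.000
      vertex 3.887 0.125 0.000
      vertex 10.000 5.000 0.000
    endloop
  endfacet
  facet normal 0.8709 0.4195 0.2561
    outer loop
      vertex 10.000 5.000 0.000
      vertex 8.117 8.909 0.000
      vertex 5.000 5.000 17.000
    endloop
  endfacet
  facet normal 0.2152 0.9424 0.2562
    outer loop
      vertex 8.117 8.909 0.000
      vertex 3.887 9.875 0.000
      vertex 5.000 5.000 17.000
    endloop
  endfacet
  facet normal -0.6028 0.7556 0.2562
    outer loop
      vertex 3.887 9.875 0.000
      vertex 0.495 7.169 0.000
      vertex 5.000 5.000 17.000
    endloop
  endfacet
  facet normal -0.9666 0.0000 0.2562
    outer loop
      vertex 0.495 7.169 0.000
      vertex 0.495 2.831 0.000
      vertex 5.000 5.000 17.000
    endloop
  endfacet
  facet normal -0.6028 -0.7556 0.2562
    outer loop
      vertex 0.495 2.831 0.000
      vertex 3.887 0.125 0.000
      vertex 5.000 5.000 17.000
    endloop
  endfacet
  facet normal 0.2152 -0.9424 0.2562
    outer loop
      vertex 3.887 0.125 0.000
      vertex 8.117 1.091 0.000
      vertex 5.000 5.000 17.000
    endloop
  endfacet
  facet normal 0.8709 -0.4195 0.2561
    outer loop
      vertex 8.117 1.091 0.000
      vertex 10.000 5.000 0.000
      vertex 5.000 5.000 17.000
    endloop
  endfacet
endsolid part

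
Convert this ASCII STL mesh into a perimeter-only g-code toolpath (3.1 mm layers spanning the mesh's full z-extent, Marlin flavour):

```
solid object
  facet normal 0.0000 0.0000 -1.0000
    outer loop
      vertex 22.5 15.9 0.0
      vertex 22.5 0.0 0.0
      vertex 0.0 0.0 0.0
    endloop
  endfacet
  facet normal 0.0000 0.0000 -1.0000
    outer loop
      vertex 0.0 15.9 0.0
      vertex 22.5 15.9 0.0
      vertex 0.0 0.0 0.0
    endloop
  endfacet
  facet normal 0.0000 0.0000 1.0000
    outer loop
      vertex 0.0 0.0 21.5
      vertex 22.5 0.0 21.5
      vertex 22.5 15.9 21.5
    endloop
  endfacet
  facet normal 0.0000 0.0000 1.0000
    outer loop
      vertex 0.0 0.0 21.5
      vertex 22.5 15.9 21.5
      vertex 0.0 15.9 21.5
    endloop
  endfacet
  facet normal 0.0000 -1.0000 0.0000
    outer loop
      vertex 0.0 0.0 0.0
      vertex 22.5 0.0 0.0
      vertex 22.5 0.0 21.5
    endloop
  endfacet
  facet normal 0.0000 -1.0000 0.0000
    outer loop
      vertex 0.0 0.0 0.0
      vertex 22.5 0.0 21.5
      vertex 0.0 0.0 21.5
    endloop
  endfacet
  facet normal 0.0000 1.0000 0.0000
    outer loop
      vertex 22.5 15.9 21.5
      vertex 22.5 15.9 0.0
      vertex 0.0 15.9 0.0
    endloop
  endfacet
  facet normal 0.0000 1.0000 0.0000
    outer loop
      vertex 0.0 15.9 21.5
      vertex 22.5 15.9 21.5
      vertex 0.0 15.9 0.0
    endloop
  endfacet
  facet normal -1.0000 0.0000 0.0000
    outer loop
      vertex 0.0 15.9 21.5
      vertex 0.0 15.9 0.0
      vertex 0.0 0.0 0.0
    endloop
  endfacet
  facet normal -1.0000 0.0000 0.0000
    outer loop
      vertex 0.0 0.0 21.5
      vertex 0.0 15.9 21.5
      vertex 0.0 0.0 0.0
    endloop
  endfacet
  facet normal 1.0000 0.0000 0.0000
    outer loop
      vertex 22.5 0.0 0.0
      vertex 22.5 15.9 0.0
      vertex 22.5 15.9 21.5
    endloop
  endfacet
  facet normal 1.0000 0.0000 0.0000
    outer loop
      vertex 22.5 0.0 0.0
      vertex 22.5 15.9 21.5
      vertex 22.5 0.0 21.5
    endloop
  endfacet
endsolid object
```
; perimeter-only toolpath
G21 ; units = mm
G90 ; absolute positioning
G28 ; home
; layer 1
G0 Z3.1
G0 X0.0 Y0.0
G1 X22.5 Y0.0
G1 X22.5 Y15.9
G1 X0.0 Y15.9
G1 X0.0 Y0.0
; layer 2
G0 Z6.1
G0 X0.0 Y0.0
G1 X22.5 Y0.0
G1 X22.5 Y15.9
G1 X0.0 Y15.9
G1 X0.0 Y0.0
; layer 3
G0 Z9.2
G0 X0.0 Y0.0
G1 X22.5 Y0.0
G1 X22.5 Y15.9
G1 X0.0 Y15.9
G1 X0.0 Y0.0
; layer 4
G0 Z12.3
G0 X0.0 Y0.0
G1 X22.5 Y0.0
G1 X22.5 Y15.9
G1 X0.0 Y15.9
G1 X0.0 Y0.0
; layer 5
G0 Z15.4
G0 X0.0 Y0.0
G1 X22.5 Y0.0
G1 X22.5 Y15.9
G1 X0.0 Y15.9
G1 X0.0 Y0.0
; layer 6
G0 Z18.4
G0 X0.0 Y0.0
G1 X22.5 Y0.0
G1 X22.5 Y15.9
G1 X0.0 Y15.9
G1 X0.0 Y0.0
; layer 7
G0 Z21.5
G0 X0.0 Y0.0
G1 X22.5 Y0.0
G1 X22.5 Y15.9
G1 X0.0 Y15.9
G1 X0.0 Y0.0
M2 ; end

The solid is a rectangular box, roughly 22.5 × 15.9 mm footprint and 21.5 mm tall. Slicing at Δz = 3.1 mm — 7 equal slices spanning the solid's height, so layer i sits at z = i·h/7 — gives 7 non-empty perimeters. Each is a 4-segment closed polygon; G0 lifts to the layer z and rapids to the start vertex, then G1 traces the edges.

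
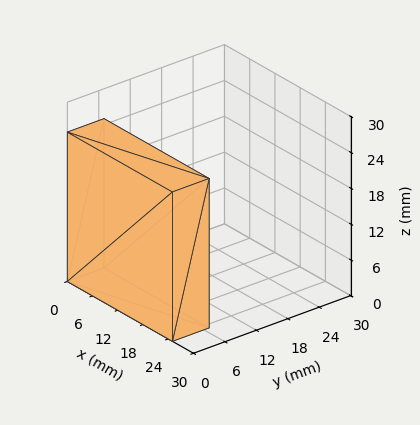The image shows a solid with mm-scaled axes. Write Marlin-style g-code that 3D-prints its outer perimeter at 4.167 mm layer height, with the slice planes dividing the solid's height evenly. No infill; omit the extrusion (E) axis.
Reading the render: the shape is a rectangular box, roughly 25 × 7 mm footprint and 25 mm tall (dimensions read to the nearest mm from the axis ticks). For the g-code, the solid's height is divided into equal slices at the stated Δz and each level perimeter traced with G1 moves after a G0 lift.

; perimeter-only toolpath
G21 ; units = mm
G90 ; absolute positioning
G28 ; home
; layer 1
G0 Z4.167
G0 X0.000 Y0.000
G1 X25.000 Y0.000
G1 X25.000 Y7.000
G1 X0.000 Y7.000
G1 X0.000 Y0.000
; layer 2
G0 Z8.333
G0 X0.000 Y0.000
G1 X25.000 Y0.000
G1 X25.000 Y7.000
G1 X0.000 Y7.000
G1 X0.000 Y0.000
; layer 3
G0 Z12.500
G0 X0.000 Y0.000
G1 X25.000 Y0.000
G1 X25.000 Y7.000
G1 X0.000 Y7.000
G1 X0.000 Y0.000
; layer 4
G0 Z16.667
G0 X0.000 Y0.000
G1 X25.000 Y0.000
G1 X25.000 Y7.000
G1 X0.000 Y7.000
G1 X0.000 Y0.000
; layer 5
G0 Z20.833
G0 X0.000 Y0.000
G1 X25.000 Y0.000
G1 X25.000 Y7.000
G1 X0.000 Y7.000
G1 X0.000 Y0.000
; layer 6
G0 Z25.000
G0 X0.000 Y0.000
G1 X25.000 Y0.000
G1 X25.000 Y7.000
G1 X0.000 Y7.000
G1 X0.000 Y0.000
M2 ; end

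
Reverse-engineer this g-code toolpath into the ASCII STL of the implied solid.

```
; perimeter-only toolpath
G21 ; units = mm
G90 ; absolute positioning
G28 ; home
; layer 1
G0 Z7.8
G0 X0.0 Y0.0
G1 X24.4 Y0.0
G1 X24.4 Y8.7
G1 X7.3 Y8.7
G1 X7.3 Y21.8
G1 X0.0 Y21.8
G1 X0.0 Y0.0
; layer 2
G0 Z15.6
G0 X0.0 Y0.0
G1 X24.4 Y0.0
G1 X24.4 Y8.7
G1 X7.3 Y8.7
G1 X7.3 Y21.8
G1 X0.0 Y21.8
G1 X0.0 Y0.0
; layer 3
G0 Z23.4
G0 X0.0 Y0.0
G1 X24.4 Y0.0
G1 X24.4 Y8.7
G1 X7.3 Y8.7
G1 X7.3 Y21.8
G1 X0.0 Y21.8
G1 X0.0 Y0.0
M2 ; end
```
solid part
  facet normal 0.0000 0.0000 -1.0000
    outer loop
      vertex 24.4 8.7 0.0
      vertex 24.4 0.0 0.0
      vertex 0.0 0.0 0.0
    endloop
  endfacet
  facet normal 0.0000 0.0000 -1.0000
    outer loop
      vertex 7.3 8.7 0.0
      vertex 24.4 8.7 0.0
      vertex 0.0 0.0 0.0
    endloop
  endfacet
  facet normal 0.0000 0.0000 -1.0000
    outer loop
      vertex 7.3 21.8 0.0
      vertex 7.3 8.7 0.0
      vertex 0.0 0.0 0.0
    endloop
  endfacet
  facet normal 0.0000 0.0000 -1.0000
    outer loop
      vertex 0.0 21.8 0.0
      vertex 7.3 21.8 0.0
      vertex 0.0 0.0 0.0
    endloop
  endfacet
  facet normal 0.0000 0.0000 1.0000
    outer loop
      vertex 0.0 0.0 23.4
      vertex 24.4 0.0 23.4
      vertex 24.4 8.7 23.4
    endloop
  endfacet
  facet normal 0.0000 0.0000 1.0000
    outer loop
      vertex 0.0 0.0 23.4
      vertex 24.4 8.7 23.4
      vertex 7.3 8.7 23.4
    endloop
  endfacet
  facet normal 0.0000 0.0000 1.0000
    outer loop
      vertex 0.0 0.0 23.4
      vertex 7.3 8.7 23.4
      vertex 7.3 21.8 23.4
    endloop
  endfacet
  facet normal 0.0000 0.0000 1.0000
    outer loop
      vertex 0.0 0.0 23.4
      vertex 7.3 21.8 23.4
      vertex 0.0 21.8 23.4
    endloop
  endfacet
  facet normal 0.0000 -1.0000 0.0000
    outer loop
      vertex 0.0 0.0 0.0
      vertex 24.4 0.0 0.0
      vertex 24.4 0.0 23.4
    endloop
  endfacet
  facet normal 0.0000 -1.0000 0.0000
    outer loop
      vertex 0.0 0.0 0.0
      vertex 24.4 0.0 23.4
      vertex 0.0 0.0 23.4
    endloop
  endfacet
  facet normal 1.0000 0.0000 0.0000
    outer loop
      vertex 24.4 0.0 0.0
      vertex 24.4 8.7 0.0
      vertex 24.4 8.7 23.4
    endloop
  endfacet
  facet normal 1.0000 0.0000 0.0000
    outer loop
      vertex 24.4 0.0 0.0
      vertex 24.4 8.7 23.4
      vertex 24.4 0.0 23.4
    endloop
  endfacet
  facet normal 0.0000 1.0000 0.0000
    outer loop
      vertex 24.4 8.7 0.0
      vertex 7.3 8.7 0.0
      vertex 7.3 8.7 23.4
    endloop
  endfacet
  facet normal 0.0000 1.0000 0.0000
    outer loop
      vertex 24.4 8.7 0.0
      vertex 7.3 8.7 23.4
      vertex 24.4 8.7 23.4
    endloop
  endfacet
  facet normal 1.0000 0.0000 0.0000
    outer loop
      vertex 7.3 8.7 0.0
      vertex 7.3 21.8 0.0
      vertex 7.3 21.8 23.4
    endloop
  endfacet
  facet normal 1.0000 0.0000 0.0000
    outer loop
      vertex 7.3 8.7 0.0
      vertex 7.3 21.8 23.4
      vertex 7.3 8.7 23.4
    endloop
  endfacet
  facet normal 0.0000 1.0000 0.0000
    outer loop
      vertex 7.3 21.8 0.0
      vertex 0.0 21.8 0.0
      vertex 0.0 21.8 23.4
    endloop
  endfacet
  facet normal 0.0000 1.0000 0.0000
    outer loop
      vertex 7.3 21.8 0.0
      vertex 0.0 21.8 23.4
      vertex 7.3 21.8 23.4
    endloop
  endfacet
  facet normal -1.0000 0.0000 0.0000
    outer loop
      vertex 0.0 21.8 0.0
      vertex 0.0 0.0 0.0
      vertex 0.0 0.0 23.4
    endloop
  endfacet
  facet normal -1.0000 0.0000 0.0000
    outer loop
      vertex 0.0 21.8 0.0
      vertex 0.0 0.0 23.4
      vertex 0.0 21.8 23.4
    endloop
  endfacet
endsolid part

The G0 Z moves step by Δz≈7.8 mm. Every layer's G1 loop is the same polygon, so the solid is a straight extrusion of it from z=0 to z≈23.4. Closing with flat bottom and top caps and triangulating gives 20 facets — an L-shaped prism: outer 24.4 × 21.8 mm, arm thicknesses ≈ 8.7 mm (horizontal) and 7.3 mm (vertical), extruded 23.4 mm in z.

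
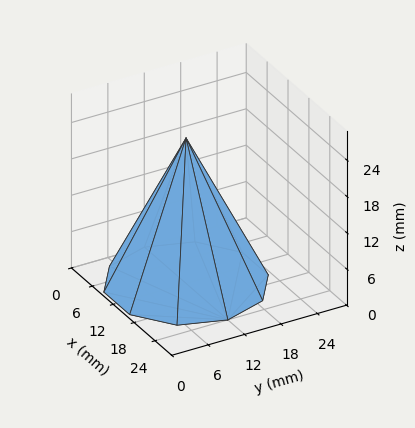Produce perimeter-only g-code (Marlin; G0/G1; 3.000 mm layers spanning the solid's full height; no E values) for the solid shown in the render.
Reading the render: the shape is a regular 10-sided pyramid, base circumscribed radius ≈ 12 mm, apex at z ≈ 24 mm (dimensions read to the nearest mm from the axis ticks). For the g-code, the solid's height is divided into equal slices at the stated Δz and each level perimeter traced with G1 moves after a G0 lift.

; perimeter-only toolpath
G21 ; units = mm
G90 ; absolute positioning
G28 ; home
; layer 1
G0 Z3.000
G0 X22.500 Y12.000
G1 X20.494 Y18.171
G1 X15.245 Y21.986
G1 X8.755 Y21.986
G1 X3.505 Y18.171
G1 X1.500 Y12.000
G1 X3.505 Y5.829
G1 X8.755 Y2.014
G1 X15.245 Y2.014
G1 X20.494 Y5.829
G1 X22.500 Y12.000
; layer 2
G0 Z6.000
G0 X21.000 Y12.000
G1 X19.281 Y17.290
G1 X14.781 Y20.560
G1 X9.219 Y20.560
G1 X4.719 Y17.290
G1 X3.000 Y12.000
G1 X4.719 Y6.710
G1 X9.219 Y3.440
G1 X14.781 Y3.440
G1 X19.281 Y6.710
G1 X21.000 Y12.000
; layer 3
G0 Z9.000
G0 X19.500 Y12.000
G1 X18.067 Y16.408
G1 X14.318 Y19.133
G1 X9.683 Y19.133
G1 X5.933 Y16.408
G1 X4.500 Y12.000
G1 X5.933 Y7.592
G1 X9.683 Y4.867
G1 X14.318 Y4.867
G1 X18.067 Y7.592
G1 X19.500 Y12.000
; layer 4
G0 Z12.000
G0 X18.000 Y12.000
G1 X16.854 Y15.527
G1 X13.854 Y17.706
G1 X10.146 Y17.706
G1 X7.146 Y15.527
G1 X6.000 Y12.000
G1 X7.146 Y8.473
G1 X10.146 Y6.293
G1 X13.854 Y6.293
G1 X16.854 Y8.473
G1 X18.000 Y12.000
; layer 5
G0 Z15.000
G0 X16.500 Y12.000
G1 X15.640 Y14.645
G1 X13.390 Y16.280
G1 X10.610 Y16.280
G1 X8.360 Y14.645
G1 X7.500 Y12.000
G1 X8.360 Y9.355
G1 X10.610 Y7.720
G1 X13.390 Y7.720
G1 X15.640 Y9.355
G1 X16.500 Y12.000
; layer 6
G0 Z18.000
G0 X15.000 Y12.000
G1 X14.427 Y13.763
G1 X12.927 Y14.853
G1 X11.073 Y14.853
G1 X9.573 Y13.763
G1 X9.000 Y12.000
G1 X9.573 Y10.237
G1 X11.073 Y9.147
G1 X12.927 Y9.147
G1 X14.427 Y10.237
G1 X15.000 Y12.000
; layer 7
G0 Z21.000
G0 X13.500 Y12.000
G1 X13.213 Y12.882
G1 X12.463 Y13.427
G1 X11.537 Y13.427
G1 X10.787 Y12.882
G1 X10.500 Y12.000
G1 X10.787 Y11.118
G1 X11.537 Y10.573
G1 X12.463 Y10.573
G1 X13.213 Y11.118
G1 X13.500 Y12.000
M2 ; end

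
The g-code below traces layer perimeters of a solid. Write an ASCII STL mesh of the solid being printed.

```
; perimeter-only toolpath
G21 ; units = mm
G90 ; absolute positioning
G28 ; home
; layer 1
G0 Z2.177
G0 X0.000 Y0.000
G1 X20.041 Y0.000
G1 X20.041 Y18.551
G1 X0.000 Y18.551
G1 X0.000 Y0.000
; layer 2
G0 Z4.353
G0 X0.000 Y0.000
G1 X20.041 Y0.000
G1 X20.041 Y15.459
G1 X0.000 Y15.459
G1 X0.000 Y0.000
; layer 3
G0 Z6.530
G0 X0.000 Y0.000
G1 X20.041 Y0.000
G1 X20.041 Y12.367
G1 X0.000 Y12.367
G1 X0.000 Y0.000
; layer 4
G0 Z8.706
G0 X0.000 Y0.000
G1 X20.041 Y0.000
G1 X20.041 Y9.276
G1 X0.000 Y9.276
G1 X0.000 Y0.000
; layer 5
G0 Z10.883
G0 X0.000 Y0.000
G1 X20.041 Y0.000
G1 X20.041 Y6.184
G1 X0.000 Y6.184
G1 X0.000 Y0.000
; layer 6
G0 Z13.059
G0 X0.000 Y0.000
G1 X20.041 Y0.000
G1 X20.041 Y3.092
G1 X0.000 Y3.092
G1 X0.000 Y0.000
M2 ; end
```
solid part
  facet normal 0.0000 0.0000 -1.0000
    outer loop
      vertex 20.041 21.643 0.000
      vertex 20.041 0.000 0.000
      vertex 0.000 0.000 0.000
    endloop
  endfacet
  facet normal 0.0000 0.0000 -1.0000
    outer loop
      vertex 0.000 21.643 0.000
      vertex 20.041 21.643 0.000
      vertex 0.000 0.000 0.000
    endloop
  endfacet
  facet normal 0.0000 -1.0000 0.0000
    outer loop
      vertex 0.000 0.000 0.000
      vertex 20.041 0.000 0.000
      vertex 20.041 0.000 15.236
    endloop
  endfacet
  facet normal 0.0000 -1.0000 0.0000
    outer loop
      vertex 0.000 0.000 0.000
      vertex 20.041 0.000 15.236
      vertex 0.000 0.000 15.236
    endloop
  endfacet
  facet normal 0.0000 0.5756 0.8177
    outer loop
      vertex 0.000 0.000 15.236
      vertex 20.041 0.000 15.236
      vertex 20.041 21.643 0.000
    endloop
  endfacet
  facet normal 0.0000 0.5756 0.8177
    outer loop
      vertex 0.000 0.000 15.236
      vertex 20.041 21.643 0.000
      vertex 0.000 21.643 0.000
    endloop
  endfacet
  facet normal -1.0000 0.0000 0.0000
    outer loop
      vertex 0.000 0.000 15.236
      vertex 0.000 21.643 0.000
      vertex 0.000 0.000 0.000
    endloop
  endfacet
  facet normal 1.0000 0.0000 0.0000
    outer loop
      vertex 20.041 0.000 0.000
      vertex 20.041 21.643 0.000
      vertex 20.041 0.000 15.236
    endloop
  endfacet
endsolid part

The G0 Z moves step by Δz≈2.177 mm. The G1 loops shrink linearly with z, so the solid tapers from its base footprint up to z≈15.2. Closing with a flat bottom cap and the tapered top and triangulating gives 8 facets — a wedge (ramp): 20 × 21.6 mm base, rising to 15.2 mm along the y=0 edge and sloping linearly to z=0 at y=21.6.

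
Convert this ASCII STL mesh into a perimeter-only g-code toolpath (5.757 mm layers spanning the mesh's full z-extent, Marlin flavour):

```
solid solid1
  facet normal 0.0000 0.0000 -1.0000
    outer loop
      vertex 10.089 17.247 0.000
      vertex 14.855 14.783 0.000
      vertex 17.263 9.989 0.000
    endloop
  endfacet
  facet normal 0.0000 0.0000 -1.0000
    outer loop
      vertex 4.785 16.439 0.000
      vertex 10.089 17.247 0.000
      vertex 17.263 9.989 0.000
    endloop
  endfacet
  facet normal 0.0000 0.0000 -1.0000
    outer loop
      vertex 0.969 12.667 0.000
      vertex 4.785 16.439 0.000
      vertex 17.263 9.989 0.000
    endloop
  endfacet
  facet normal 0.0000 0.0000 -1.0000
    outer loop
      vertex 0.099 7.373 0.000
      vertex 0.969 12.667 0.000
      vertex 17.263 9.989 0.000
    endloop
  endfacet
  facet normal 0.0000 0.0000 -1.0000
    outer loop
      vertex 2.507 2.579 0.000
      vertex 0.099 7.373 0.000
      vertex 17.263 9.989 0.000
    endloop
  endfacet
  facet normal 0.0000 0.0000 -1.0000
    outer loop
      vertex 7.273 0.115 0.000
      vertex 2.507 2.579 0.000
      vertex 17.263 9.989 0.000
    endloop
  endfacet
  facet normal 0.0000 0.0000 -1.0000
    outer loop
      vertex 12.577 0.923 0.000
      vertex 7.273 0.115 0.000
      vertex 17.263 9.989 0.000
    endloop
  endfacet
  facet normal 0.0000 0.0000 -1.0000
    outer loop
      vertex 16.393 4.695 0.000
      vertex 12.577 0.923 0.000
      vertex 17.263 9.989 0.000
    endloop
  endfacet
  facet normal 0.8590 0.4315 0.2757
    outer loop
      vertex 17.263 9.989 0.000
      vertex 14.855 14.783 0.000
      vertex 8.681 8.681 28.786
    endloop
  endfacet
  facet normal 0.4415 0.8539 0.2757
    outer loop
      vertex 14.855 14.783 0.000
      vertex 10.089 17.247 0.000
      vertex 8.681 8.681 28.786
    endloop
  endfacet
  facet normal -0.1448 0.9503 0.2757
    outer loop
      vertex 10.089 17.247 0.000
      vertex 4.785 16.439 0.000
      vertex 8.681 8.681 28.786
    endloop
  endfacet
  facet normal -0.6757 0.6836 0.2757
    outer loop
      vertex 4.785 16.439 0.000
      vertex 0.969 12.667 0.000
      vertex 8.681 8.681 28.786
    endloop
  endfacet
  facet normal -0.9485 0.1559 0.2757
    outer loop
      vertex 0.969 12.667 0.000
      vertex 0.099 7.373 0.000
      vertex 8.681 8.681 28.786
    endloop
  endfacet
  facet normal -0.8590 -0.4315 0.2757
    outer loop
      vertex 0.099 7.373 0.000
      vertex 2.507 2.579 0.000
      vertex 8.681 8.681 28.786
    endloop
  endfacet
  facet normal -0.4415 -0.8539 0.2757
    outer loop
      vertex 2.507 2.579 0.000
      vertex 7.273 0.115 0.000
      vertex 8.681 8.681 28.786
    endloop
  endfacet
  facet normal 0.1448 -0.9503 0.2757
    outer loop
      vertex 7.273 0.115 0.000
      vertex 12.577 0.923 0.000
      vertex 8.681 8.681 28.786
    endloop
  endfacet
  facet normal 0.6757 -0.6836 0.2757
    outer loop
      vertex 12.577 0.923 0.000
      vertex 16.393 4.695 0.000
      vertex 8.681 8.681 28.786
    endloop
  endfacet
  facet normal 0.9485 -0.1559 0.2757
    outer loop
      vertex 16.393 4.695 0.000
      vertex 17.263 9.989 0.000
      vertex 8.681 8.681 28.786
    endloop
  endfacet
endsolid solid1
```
; perimeter-only toolpath
G21 ; units = mm
G90 ; absolute positioning
G28 ; home
; layer 1
G0 Z5.757
G0 X15.547 Y9.727
G1 X13.620 Y13.563
G1 X9.807 Y15.534
G1 X5.564 Y14.887
G1 X2.511 Y11.870
G1 X1.815 Y7.635
G1 X3.742 Y3.799
G1 X7.555 Y1.828
G1 X11.798 Y2.475
G1 X14.851 Y5.492
G1 X15.547 Y9.727
; layer 2
G0 Z11.514
G0 X13.830 Y9.466
G1 X12.385 Y12.342
G1 X9.526 Y13.821
G1 X6.343 Y13.336
G1 X4.054 Y11.073
G1 X3.532 Y7.896
G1 X4.977 Y5.020
G1 X7.836 Y3.541
G1 X11.019 Y4.026
G1 X13.308 Y6.289
G1 X13.830 Y9.466
; layer 3
G0 Z17.272
G0 X12.114 Y9.204
G1 X11.151 Y11.122
G1 X9.244 Y12.107
G1 X7.123 Y11.784
G1 X5.596 Y10.275
G1 X5.248 Y8.158
G1 X6.211 Y6.240
G1 X8.118 Y5.255
G1 X10.239 Y5.578
G1 X11.766 Y7.087
G1 X12.114 Y9.204
; layer 4
G0 Z23.029
G0 X10.397 Y8.943
G1 X9.916 Y9.901
G1 X8.963 Y10.394
G1 X7.902 Y10.233
G1 X7.139 Y9.478
G1 X6.965 Y8.419
G1 X7.446 Y7.461
G1 X8.399 Y6.968
G1 X9.460 Y7.129
G1 X10.223 Y7.884
G1 X10.397 Y8.943
M2 ; end

The solid is a regular 10-sided pyramid, base circumscribed radius ≈ 8.68 mm, apex at z ≈ 28.8 mm. Slicing at Δz = 5.757 mm — 5 equal slices spanning the solid's height, so layer i sits at z = i·h/5 — gives 4 non-empty perimeters. Each is a 10-segment closed polygon; G0 lifts to the layer z and rapids to the start vertex, then G1 traces the edges. The cross-section shrinks linearly with z (the slice at the apex is degenerate and omitted).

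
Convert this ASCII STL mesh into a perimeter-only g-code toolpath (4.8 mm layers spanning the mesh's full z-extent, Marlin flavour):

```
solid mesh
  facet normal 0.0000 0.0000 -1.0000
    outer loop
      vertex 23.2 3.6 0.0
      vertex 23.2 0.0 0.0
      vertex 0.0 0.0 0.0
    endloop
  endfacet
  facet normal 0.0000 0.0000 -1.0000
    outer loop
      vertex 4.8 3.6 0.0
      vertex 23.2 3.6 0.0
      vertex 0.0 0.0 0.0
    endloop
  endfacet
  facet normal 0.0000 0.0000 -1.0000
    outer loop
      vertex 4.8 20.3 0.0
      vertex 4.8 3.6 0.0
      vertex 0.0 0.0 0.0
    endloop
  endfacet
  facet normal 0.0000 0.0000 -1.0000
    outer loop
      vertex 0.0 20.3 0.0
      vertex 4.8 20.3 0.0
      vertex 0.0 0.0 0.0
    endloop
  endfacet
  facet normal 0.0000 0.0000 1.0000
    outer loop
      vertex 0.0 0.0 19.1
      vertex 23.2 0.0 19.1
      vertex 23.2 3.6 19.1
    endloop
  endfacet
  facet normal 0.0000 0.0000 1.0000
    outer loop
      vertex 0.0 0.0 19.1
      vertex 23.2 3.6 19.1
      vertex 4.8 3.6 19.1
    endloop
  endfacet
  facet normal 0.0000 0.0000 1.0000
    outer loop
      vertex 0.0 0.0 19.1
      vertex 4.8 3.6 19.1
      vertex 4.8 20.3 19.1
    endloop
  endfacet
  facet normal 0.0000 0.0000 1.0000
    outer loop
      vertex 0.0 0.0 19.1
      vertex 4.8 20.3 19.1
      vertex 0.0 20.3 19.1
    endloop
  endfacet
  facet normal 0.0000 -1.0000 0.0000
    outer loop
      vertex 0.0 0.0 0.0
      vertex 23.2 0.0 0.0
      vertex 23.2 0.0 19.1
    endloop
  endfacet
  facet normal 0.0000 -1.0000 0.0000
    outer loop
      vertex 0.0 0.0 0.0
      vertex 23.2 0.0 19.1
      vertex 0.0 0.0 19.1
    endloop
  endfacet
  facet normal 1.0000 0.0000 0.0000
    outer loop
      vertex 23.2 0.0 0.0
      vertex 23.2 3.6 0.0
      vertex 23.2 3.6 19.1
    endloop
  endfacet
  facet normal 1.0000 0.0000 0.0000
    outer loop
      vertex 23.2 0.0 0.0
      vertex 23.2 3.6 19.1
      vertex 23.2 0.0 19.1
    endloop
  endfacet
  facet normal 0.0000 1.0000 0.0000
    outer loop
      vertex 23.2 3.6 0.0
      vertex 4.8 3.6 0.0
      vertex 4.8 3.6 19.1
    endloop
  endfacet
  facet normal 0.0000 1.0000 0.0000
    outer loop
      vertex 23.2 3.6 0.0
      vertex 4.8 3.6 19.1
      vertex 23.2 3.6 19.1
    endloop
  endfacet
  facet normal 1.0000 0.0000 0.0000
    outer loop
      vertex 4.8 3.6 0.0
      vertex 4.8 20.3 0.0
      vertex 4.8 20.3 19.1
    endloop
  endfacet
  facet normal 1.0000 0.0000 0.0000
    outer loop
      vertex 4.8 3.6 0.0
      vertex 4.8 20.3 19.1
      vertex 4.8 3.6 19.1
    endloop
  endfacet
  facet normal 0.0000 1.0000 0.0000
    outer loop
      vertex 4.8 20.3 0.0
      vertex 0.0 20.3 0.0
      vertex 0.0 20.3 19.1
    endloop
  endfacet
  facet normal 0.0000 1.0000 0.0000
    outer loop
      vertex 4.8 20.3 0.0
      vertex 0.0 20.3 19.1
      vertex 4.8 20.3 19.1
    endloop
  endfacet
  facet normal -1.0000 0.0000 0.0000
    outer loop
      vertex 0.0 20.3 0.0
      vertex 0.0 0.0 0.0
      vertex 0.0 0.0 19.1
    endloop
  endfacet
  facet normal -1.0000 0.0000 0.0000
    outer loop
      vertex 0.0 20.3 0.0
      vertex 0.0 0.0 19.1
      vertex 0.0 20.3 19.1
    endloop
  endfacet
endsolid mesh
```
; perimeter-only toolpath
G21 ; units = mm
G90 ; absolute positioning
G28 ; home
; layer 1
G0 Z4.8
G0 X0.0 Y0.0
G1 X23.2 Y0.0
G1 X23.2 Y3.6
G1 X4.8 Y3.6
G1 X4.8 Y20.3
G1 X0.0 Y20.3
G1 X0.0 Y0.0
; layer 2
G0 Z9.6
G0 X0.0 Y0.0
G1 X23.2 Y0.0
G1 X23.2 Y3.6
G1 X4.8 Y3.6
G1 X4.8 Y20.3
G1 X0.0 Y20.3
G1 X0.0 Y0.0
; layer 3
G0 Z14.3
G0 X0.0 Y0.0
G1 X23.2 Y0.0
G1 X23.2 Y3.6
G1 X4.8 Y3.6
G1 X4.8 Y20.3
G1 X0.0 Y20.3
G1 X0.0 Y0.0
; layer 4
G0 Z19.1
G0 X0.0 Y0.0
G1 X23.2 Y0.0
G1 X23.2 Y3.6
G1 X4.8 Y3.6
G1 X4.8 Y20.3
G1 X0.0 Y20.3
G1 X0.0 Y0.0
M2 ; end

The solid is an L-shaped prism: outer 23.2 × 20.3 mm, arm thicknesses ≈ 3.6 mm (horizontal) and 4.8 mm (vertical), extruded 19.1 mm in z. Slicing at Δz = 4.8 mm — 4 equal slices spanning the solid's height, so layer i sits at z = i·h/4 — gives 4 non-empty perimeters. Each is a 6-segment closed polygon; G0 lifts to the layer z and rapids to the start vertex, then G1 traces the edges.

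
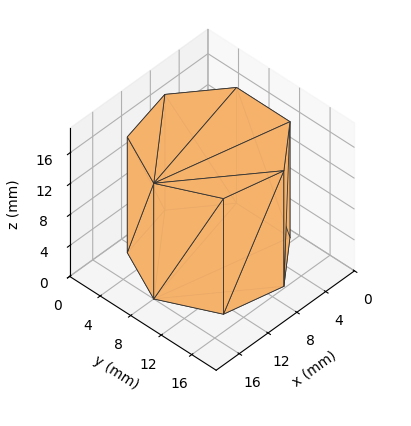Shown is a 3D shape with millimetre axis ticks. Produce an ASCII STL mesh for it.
Reading the render: the shape is a regular 7-sided prism (a cylinder approximated with 7 flat sides), circumscribed radius ≈ 8 mm, height ≈ 15 mm (dimensions read to the nearest mm from the axis ticks). For the STL, each face is triangulated and given an outward normal.

solid part
  facet normal 0.0000 0.0000 -1.0000
    outer loop
      vertex 6.2 15.8 0.0
      vertex 13.0 14.3 0.0
      vertex 16.0 8.0 0.0
    endloop
  endfacet
  facet normal 0.0000 0.0000 -1.0000
    outer loop
      vertex 0.8 11.5 0.0
      vertex 6.2 15.8 0.0
      vertex 16.0 8.0 0.0
    endloop
  endfacet
  facet normal 0.0000 0.0000 -1.0000
    outer loop
      vertex 0.8 4.5 0.0
      vertex 0.8 11.5 0.0
      vertex 16.0 8.0 0.0
    endloop
  endfacet
  facet normal 0.0000 0.0000 -1.0000
    outer loop
      vertex 6.2 0.2 0.0
      vertex 0.8 4.5 0.0
      vertex 16.0 8.0 0.0
    endloop
  endfacet
  facet normal 0.0000 0.0000 -1.0000
    outer loop
      vertex 13.0 1.7 0.0
      vertex 6.2 0.2 0.0
      vertex 16.0 8.0 0.0
    endloop
  endfacet
  facet normal 0.0000 0.0000 1.0000
    outer loop
      vertex 16.0 8.0 15.0
      vertex 13.0 14.3 15.0
      vertex 6.2 15.8 15.0
    endloop
  endfacet
  facet normal 0.0000 0.0000 1.0000
    outer loop
      vertex 16.0 8.0 15.0
      vertex 6.2 15.8 15.0
      vertex 0.8 11.5 15.0
    endloop
  endfacet
  facet normal 0.0000 0.0000 1.0000
    outer loop
      vertex 16.0 8.0 15.0
      vertex 0.8 11.5 15.0
      vertex 0.8 4.5 15.0
    endloop
  endfacet
  facet normal 0.0000 0.0000 1.0000
    outer loop
      vertex 16.0 8.0 15.0
      vertex 0.8 4.5 15.0
      vertex 6.2 0.2 15.0
    endloop
  endfacet
  facet normal 0.0000 0.0000 1.0000
    outer loop
      vertex 16.0 8.0 15.0
      vertex 6.2 0.2 15.0
      vertex 13.0 1.7 15.0
    endloop
  endfacet
  facet normal 0.9029 0.4299 0.0000
    outer loop
      vertex 16.0 8.0 0.0
      vertex 13.0 14.3 0.0
      vertex 13.0 14.3 15.0
    endloop
  endfacet
  facet normal 0.9029 0.4299 0.0000
    outer loop
      vertex 16.0 8.0 0.0
      vertex 13.0 14.3 15.0
      vertex 16.0 8.0 15.0
    endloop
  endfacet
  facet normal 0.2154 0.9765 0.0000
    outer loop
      vertex 13.0 14.3 0.0
      vertex 6.2 15.8 0.0
      vertex 6.2 15.8 15.0
    endloop
  endfacet
  facet normal 0.2154 0.9765 0.0000
    outer loop
      vertex 13.0 14.3 0.0
      vertex 6.2 15.8 15.0
      vertex 13.0 14.3 15.0
    endloop
  endfacet
  facet normal -0.6229 0.7823 0.0000
    outer loop
      vertex 6.2 15.8 0.0
      vertex 0.8 11.5 0.0
      vertex 0.8 11.5 15.0
    endloop
  endfacet
  facet normal -0.6229 0.7823 0.0000
    outer loop
      vertex 6.2 15.8 0.0
      vertex 0.8 11.5 15.0
      vertex 6.2 15.8 15.0
    endloop
  endfacet
  facet normal -1.0000 0.0000 0.0000
    outer loop
      vertex 0.8 11.5 0.0
      vertex 0.8 4.5 0.0
      vertex 0.8 4.5 15.0
    endloop
  endfacet
  facet normal -1.0000 0.0000 0.0000
    outer loop
      vertex 0.8 11.5 0.0
      vertex 0.8 4.5 15.0
      vertex 0.8 11.5 15.0
    endloop
  endfacet
  facet normal -0.6229 -0.7823 0.0000
    outer loop
      vertex 0.8 4.5 0.0
      vertex 6.2 0.2 0.0
      vertex 6.2 0.2 15.0
    endloop
  endfacet
  facet normal -0.6229 -0.7823 0.0000
    outer loop
      vertex 0.8 4.5 0.0
      vertex 6.2 0.2 15.0
      vertex 0.8 4.5 15.0
    endloop
  endfacet
  facet normal 0.2154 -0.9765 0.0000
    outer loop
      vertex 6.2 0.2 0.0
      vertex 13.0 1.7 0.0
      vertex 13.0 1.7 15.0
    endloop
  endfacet
  facet normal 0.2154 -0.9765 0.0000
    outer loop
      vertex 6.2 0.2 0.0
      vertex 13.0 1.7 15.0
      vertex 6.2 0.2 15.0
    endloop
  endfacet
  facet normal 0.9029 -0.4299 0.0000
    outer loop
      vertex 13.0 1.7 0.0
      vertex 16.0 8.0 0.0
      vertex 16.0 8.0 15.0
    endloop
  endfacet
  facet normal 0.9029 -0.4299 0.0000
    outer loop
      vertex 13.0 1.7 0.0
      vertex 16.0 8.0 15.0
      vertex 13.0 1.7 15.0
    endloop
  endfacet
endsolid part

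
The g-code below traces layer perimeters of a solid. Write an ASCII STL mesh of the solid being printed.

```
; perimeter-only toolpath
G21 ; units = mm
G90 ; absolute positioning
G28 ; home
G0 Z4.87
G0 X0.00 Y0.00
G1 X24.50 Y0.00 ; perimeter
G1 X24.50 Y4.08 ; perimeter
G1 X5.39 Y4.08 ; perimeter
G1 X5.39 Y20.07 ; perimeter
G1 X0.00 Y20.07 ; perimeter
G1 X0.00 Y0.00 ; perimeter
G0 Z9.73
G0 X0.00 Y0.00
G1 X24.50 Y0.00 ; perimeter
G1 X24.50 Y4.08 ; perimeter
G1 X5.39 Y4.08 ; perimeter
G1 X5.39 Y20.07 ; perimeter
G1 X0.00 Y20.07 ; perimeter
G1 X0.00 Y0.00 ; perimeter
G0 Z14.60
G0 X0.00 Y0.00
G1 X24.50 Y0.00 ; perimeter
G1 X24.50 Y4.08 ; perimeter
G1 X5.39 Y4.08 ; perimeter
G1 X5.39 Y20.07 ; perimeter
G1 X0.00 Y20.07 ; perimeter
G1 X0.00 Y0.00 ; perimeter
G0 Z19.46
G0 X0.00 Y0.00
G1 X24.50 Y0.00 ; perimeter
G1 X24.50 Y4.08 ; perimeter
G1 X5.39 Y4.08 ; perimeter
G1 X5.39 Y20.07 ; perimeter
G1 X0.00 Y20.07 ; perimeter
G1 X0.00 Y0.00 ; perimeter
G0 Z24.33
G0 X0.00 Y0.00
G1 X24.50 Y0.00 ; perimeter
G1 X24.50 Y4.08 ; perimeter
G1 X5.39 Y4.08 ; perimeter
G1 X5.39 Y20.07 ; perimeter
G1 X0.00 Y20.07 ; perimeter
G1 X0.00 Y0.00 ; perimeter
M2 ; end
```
solid part
  facet normal 0.0000 0.0000 -1.0000
    outer loop
      vertex 24.50 4.08 0.00
      vertex 24.50 0.00 0.00
      vertex 0.00 0.00 0.00
    endloop
  endfacet
  facet normal 0.0000 0.0000 -1.0000
    outer loop
      vertex 5.39 4.08 0.00
      vertex 24.50 4.08 0.00
      vertex 0.00 0.00 0.00
    endloop
  endfacet
  facet normal 0.0000 0.0000 -1.0000
    outer loop
      vertex 5.39 20.07 0.00
      vertex 5.39 4.08 0.00
      vertex 0.00 0.00 0.00
    endloop
  endfacet
  facet normal 0.0000 0.0000 -1.0000
    outer loop
      vertex 0.00 20.07 0.00
      vertex 5.39 20.07 0.00
      vertex 0.00 0.00 0.00
    endloop
  endfacet
  facet normal 0.0000 0.0000 1.0000
    outer loop
      vertex 0.00 0.00 24.33
      vertex 24.50 0.00 24.33
      vertex 24.50 4.08 24.33
    endloop
  endfacet
  facet normal 0.0000 0.0000 1.0000
    outer loop
      vertex 0.00 0.00 24.33
      vertex 24.50 4.08 24.33
      vertex 5.39 4.08 24.33
    endloop
  endfacet
  facet normal 0.0000 0.0000 1.0000
    outer loop
      vertex 0.00 0.00 24.33
      vertex 5.39 4.08 24.33
      vertex 5.39 20.07 24.33
    endloop
  endfacet
  facet normal 0.0000 0.0000 1.0000
    outer loop
      vertex 0.00 0.00 24.33
      vertex 5.39 20.07 24.33
      vertex 0.00 20.07 24.33
    endloop
  endfacet
  facet normal 0.0000 -1.0000 0.0000
    outer loop
      vertex 0.00 0.00 0.00
      vertex 24.50 0.00 0.00
      vertex 24.50 0.00 24.33
    endloop
  endfacet
  facet normal 0.0000 -1.0000 0.0000
    outer loop
      vertex 0.00 0.00 0.00
      vertex 24.50 0.00 24.33
      vertex 0.00 0.00 24.33
    endloop
  endfacet
  facet normal 1.0000 0.0000 0.0000
    outer loop
      vertex 24.50 0.00 0.00
      vertex 24.50 4.08 0.00
      vertex 24.50 4.08 24.33
    endloop
  endfacet
  facet normal 1.0000 0.0000 0.0000
    outer loop
      vertex 24.50 0.00 0.00
      vertex 24.50 4.08 24.33
      vertex 24.50 0.00 24.33
    endloop
  endfacet
  facet normal 0.0000 1.0000 0.0000
    outer loop
      vertex 24.50 4.08 0.00
      vertex 5.39 4.08 0.00
      vertex 5.39 4.08 24.33
    endloop
  endfacet
  facet normal 0.0000 1.0000 0.0000
    outer loop
      vertex 24.50 4.08 0.00
      vertex 5.39 4.08 24.33
      vertex 24.50 4.08 24.33
    endloop
  endfacet
  facet normal 1.0000 0.0000 0.0000
    outer loop
      vertex 5.39 4.08 0.00
      vertex 5.39 20.07 0.00
      vertex 5.39 20.07 24.33
    endloop
  endfacet
  facet normal 1.0000 0.0000 0.0000
    outer loop
      vertex 5.39 4.08 0.00
      vertex 5.39 20.07 24.33
      vertex 5.39 4.08 24.33
    endloop
  endfacet
  facet normal 0.0000 1.0000 0.0000
    outer loop
      vertex 5.39 20.07 0.00
      vertex 0.00 20.07 0.00
      vertex 0.00 20.07 24.33
    endloop
  endfacet
  facet normal 0.0000 1.0000 0.0000
    outer loop
      vertex 5.39 20.07 0.00
      vertex 0.00 20.07 24.33
      vertex 5.39 20.07 24.33
    endloop
  endfacet
  facet normal -1.0000 0.0000 0.0000
    outer loop
      vertex 0.00 20.07 0.00
      vertex 0.00 0.00 0.00
      vertex 0.00 0.00 24.33
    endloop
  endfacet
  facet normal -1.0000 0.0000 0.0000
    outer loop
      vertex 0.00 20.07 0.00
      vertex 0.00 0.00 24.33
      vertex 0.00 20.07 24.33
    endloop
  endfacet
endsolid part

The G0 Z moves step by Δz≈4.87 mm. Every layer's G1 loop is the same polygon, so the solid is a straight extrusion of it from z=0 to z≈24.3. Closing with flat bottom and top caps and triangulating gives 20 facets — an L-shaped prism: outer 24.5 × 20.1 mm, arm thicknesses ≈ 4.08 mm (horizontal) and 5.39 mm (vertical), extruded 24.3 mm in z.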